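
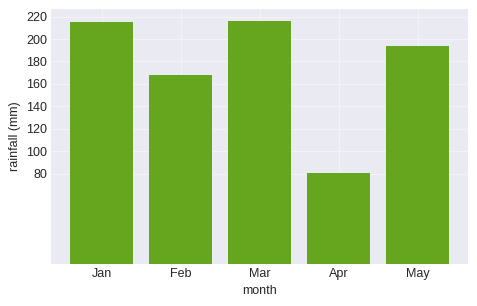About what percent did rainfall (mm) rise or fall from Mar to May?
≈ -9.1%

Mar ≈ 220, May ≈ 200; (200 − 220) / 220 ≈ -9.1%.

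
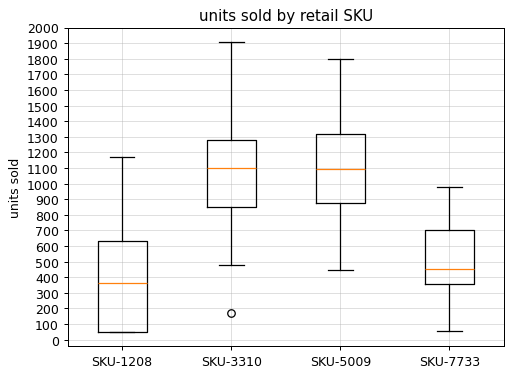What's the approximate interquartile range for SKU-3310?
≈ 400

Q3 ≈ 1300, Q1 ≈ 900; IQR ≈ 400.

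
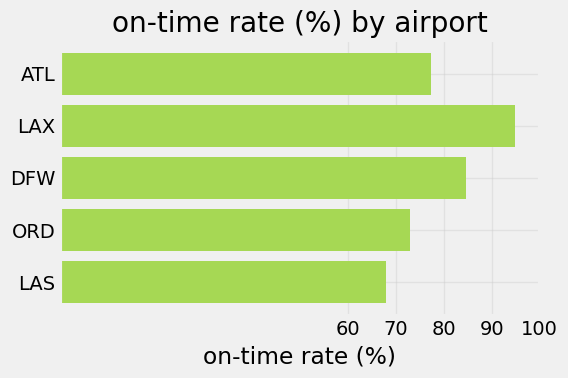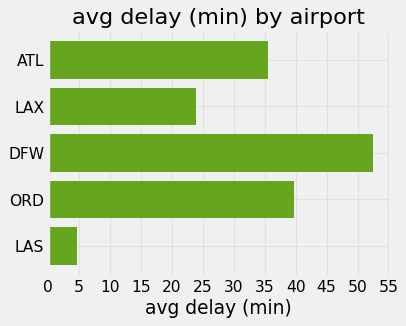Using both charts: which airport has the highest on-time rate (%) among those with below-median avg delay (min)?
LAX

Chart 2 median avg delay (min) ≈ 35; below-median airports: LAX, LAS. Among those, LAX has the highest on-time rate (%) (≈ 90).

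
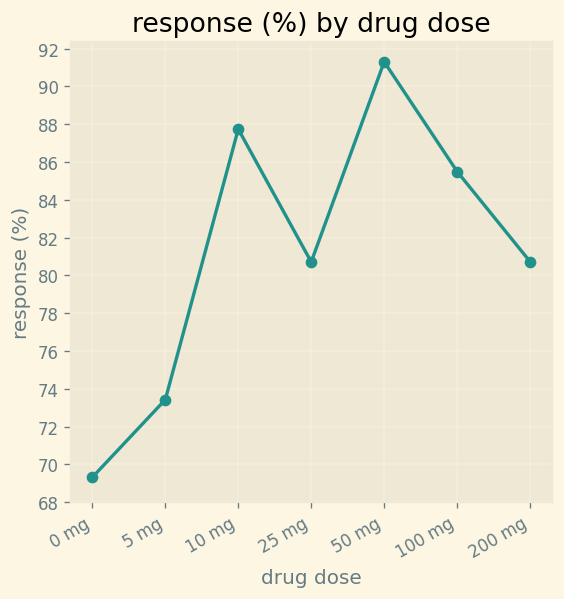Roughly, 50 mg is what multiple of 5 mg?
≈ 1.24×

50 mg ≈ 92, 5 mg ≈ 74; 92/74 ≈ 1.24.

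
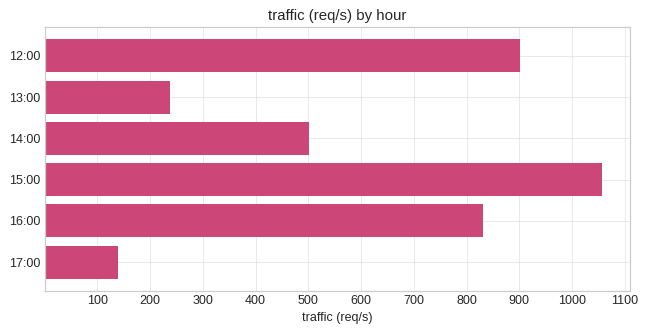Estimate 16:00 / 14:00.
16:00 ≈ 800, 14:00 ≈ 500; 800/500 ≈ 1.6.

≈ 1.6×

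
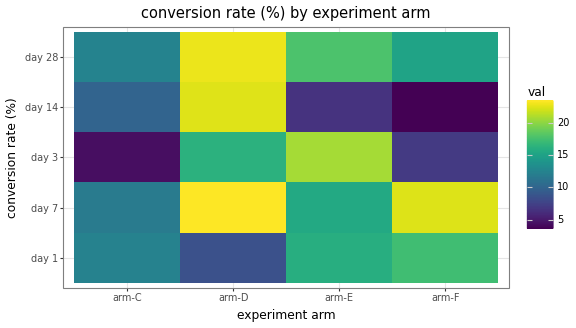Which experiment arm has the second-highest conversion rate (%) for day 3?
arm-D

Top 3 for day 3: arm-E ≈ 20, arm-D ≈ 16, arm-F ≈ 6.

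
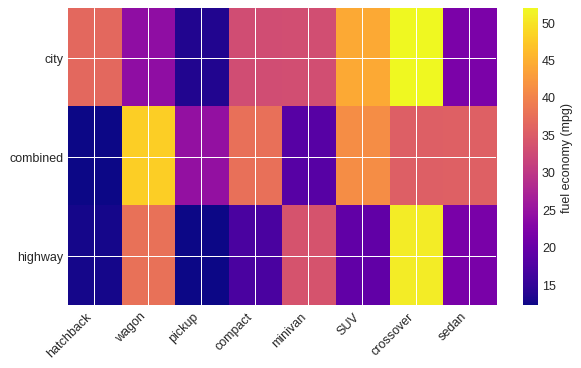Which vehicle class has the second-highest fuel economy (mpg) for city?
SUV

Top 3 for city: crossover ≈ 50, SUV ≈ 45, hatchback ≈ 35.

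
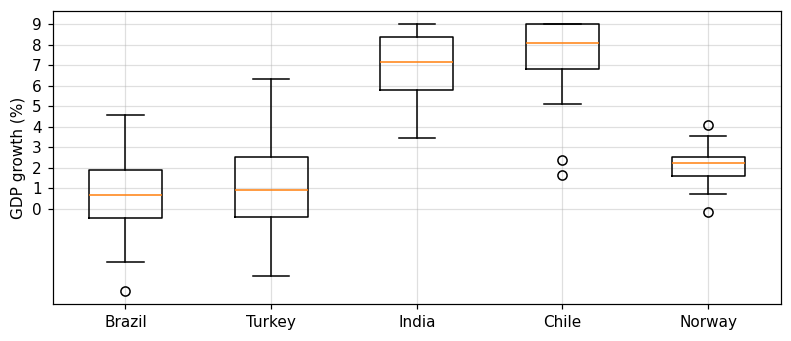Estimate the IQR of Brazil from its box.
Q3 ≈ 2, Q1 ≈ 0; IQR ≈ 2.

≈ 2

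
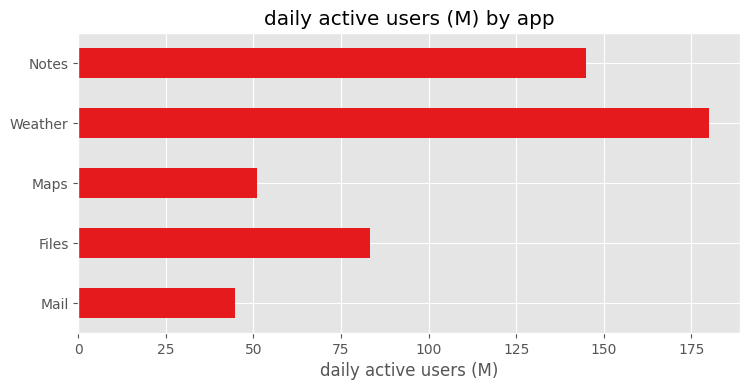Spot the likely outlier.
Weather

Weather ≈ 180; the rest sit between ≈ 40 and ≈ 140.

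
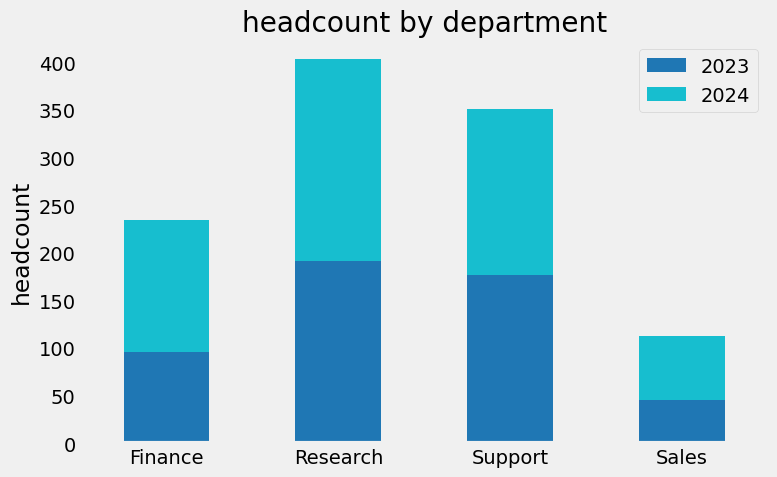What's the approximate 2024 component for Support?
≈ 150

2024 top ≈ 350, bottom ≈ 200; segment ≈ 150.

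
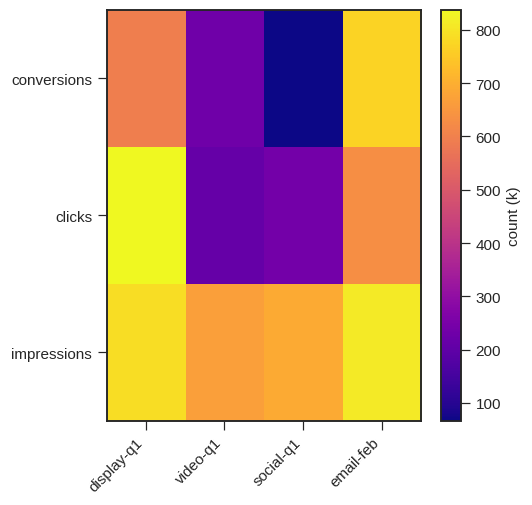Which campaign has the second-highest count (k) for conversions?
display-q1

Top 3 for conversions: email-feb ≈ 800, display-q1 ≈ 600, video-q1 ≈ 200.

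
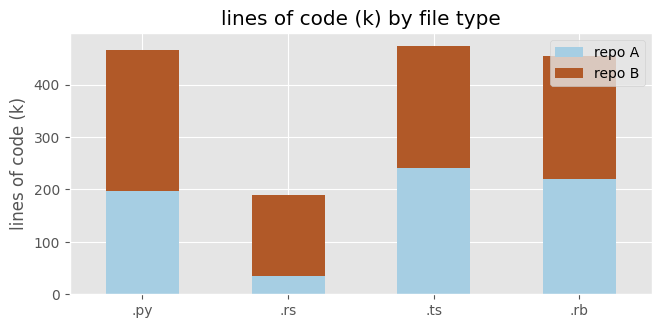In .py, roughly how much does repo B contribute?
≈ 250

repo B top ≈ 450, bottom ≈ 200; segment ≈ 250.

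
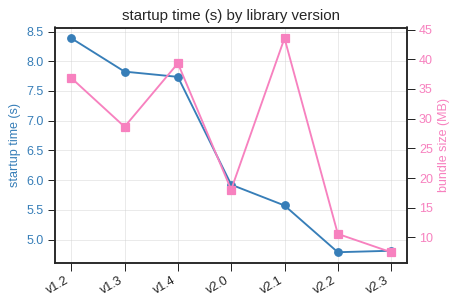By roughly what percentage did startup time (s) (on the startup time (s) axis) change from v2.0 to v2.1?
≈ -8.3%

v2.0 ≈ 6.0, v2.1 ≈ 5.5; (5.5 − 6.0) / 6.0 ≈ -8.3%.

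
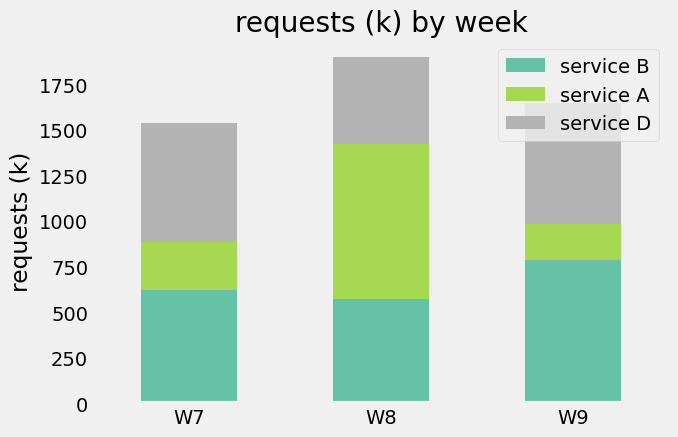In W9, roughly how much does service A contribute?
service A top ≈ 1000, bottom ≈ 800; segment ≈ 200.

≈ 200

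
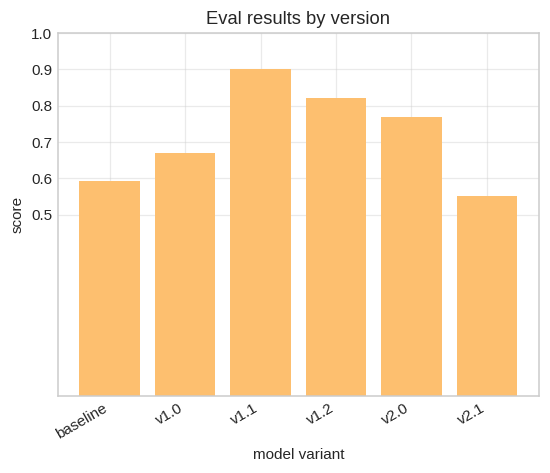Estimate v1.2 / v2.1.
≈ 1.33×

v1.2 ≈ 0.8, v2.1 ≈ 0.6; 0.8/0.6 ≈ 1.33.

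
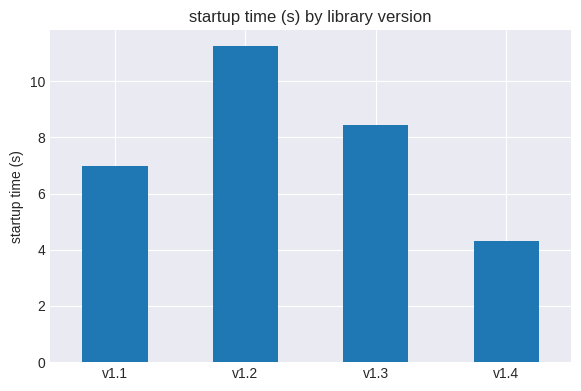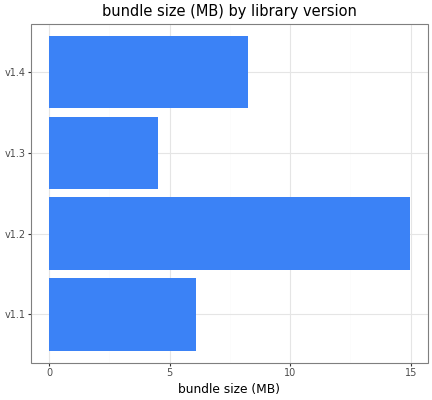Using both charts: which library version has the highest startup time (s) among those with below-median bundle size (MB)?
Chart 2 median bundle size (MB) ≈ 8; below-median library versions: v1.1, v1.3. Among those, v1.3 has the highest startup time (s) (≈ 8).

v1.3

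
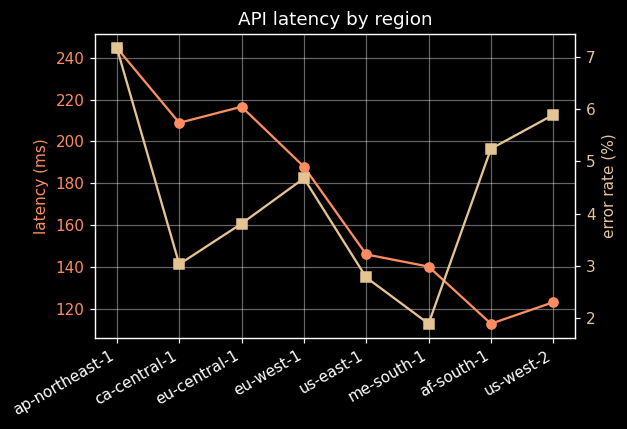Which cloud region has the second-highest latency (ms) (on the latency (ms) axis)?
eu-central-1

Top 3 (on the latency (ms) axis): ap-northeast-1 ≈ 240, eu-central-1 ≈ 220, ca-central-1 ≈ 200.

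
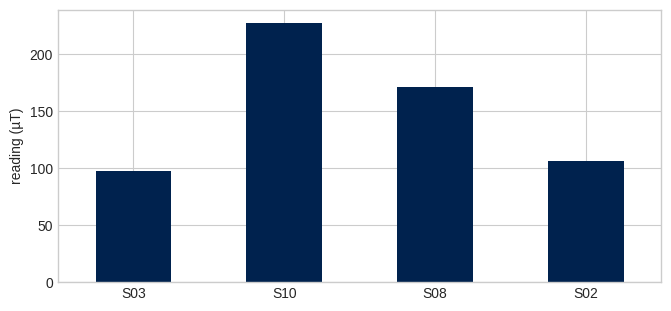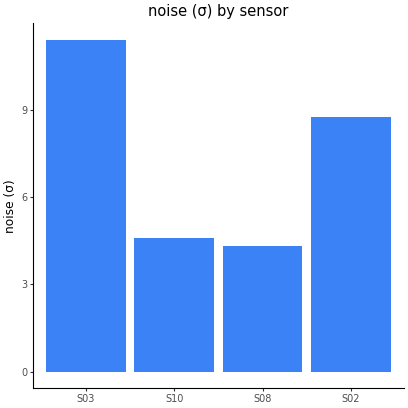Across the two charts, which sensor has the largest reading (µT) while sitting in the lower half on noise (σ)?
S10

Chart 2 median noise (σ) ≈ 6; below-median sensors: S10, S08. Among those, S10 has the highest reading (µT) (≈ 225).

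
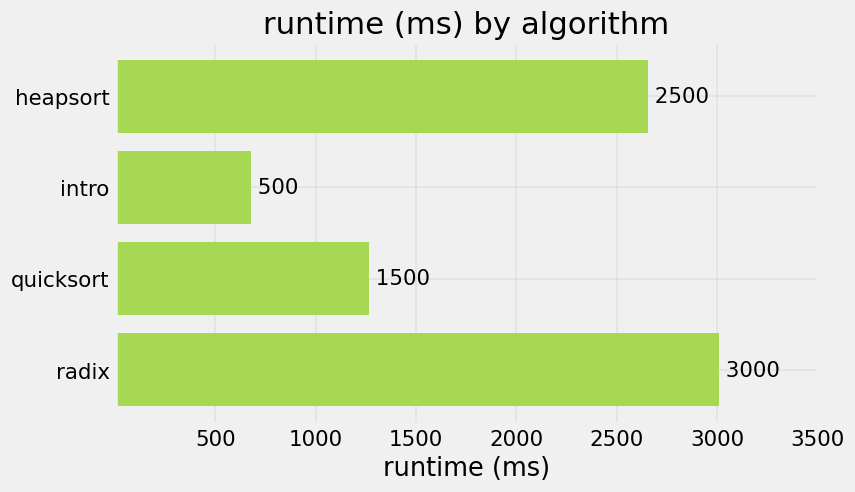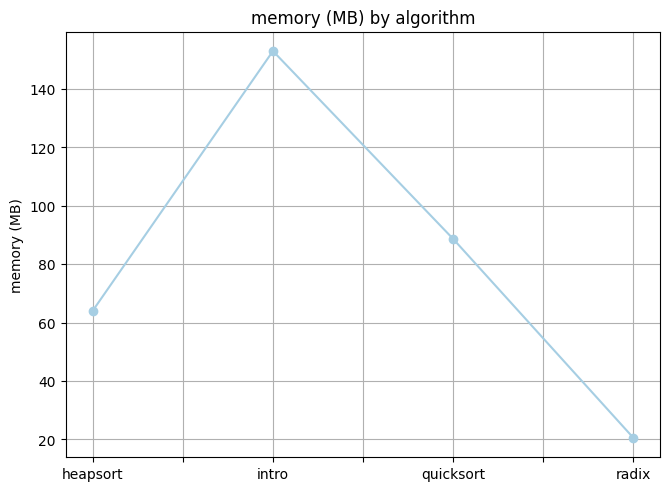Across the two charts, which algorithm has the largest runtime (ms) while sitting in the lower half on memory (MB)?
radix

Chart 2 median memory (MB) ≈ 80; below-median algorithms: heapsort, radix. Among those, radix has the highest runtime (ms) (≈ 3000).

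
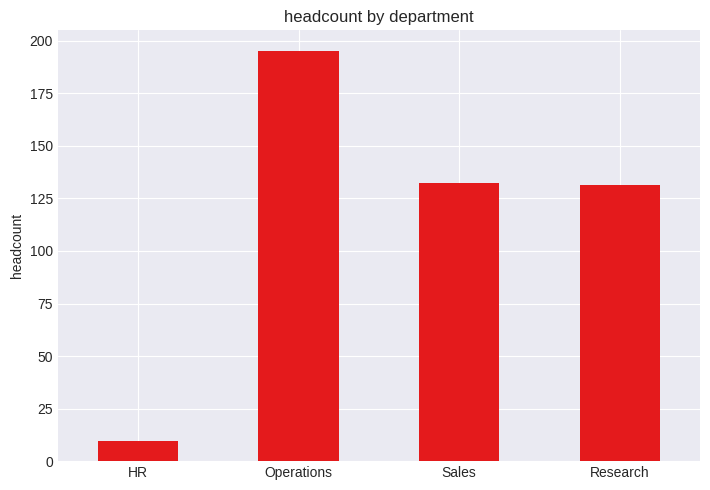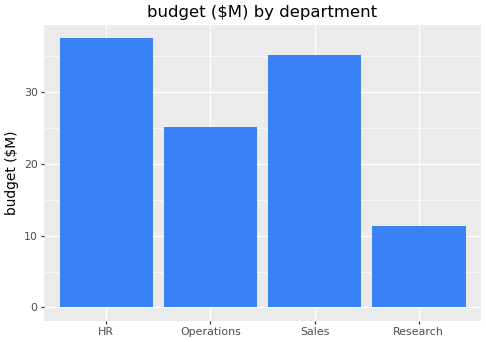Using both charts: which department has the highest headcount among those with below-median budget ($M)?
Chart 2 median budget ($M) ≈ 30; below-median departments: Operations, Research. Among those, Operations has the highest headcount (≈ 200).

Operations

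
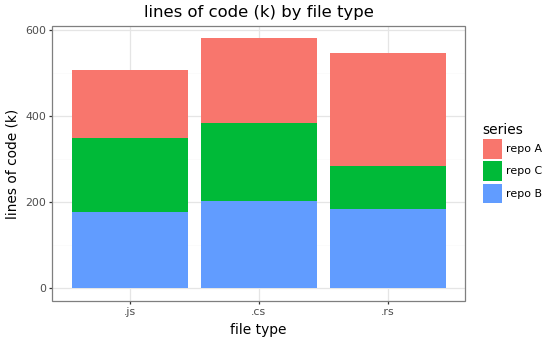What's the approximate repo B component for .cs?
repo B top ≈ 200, bottom ≈ 0; segment ≈ 200.

≈ 200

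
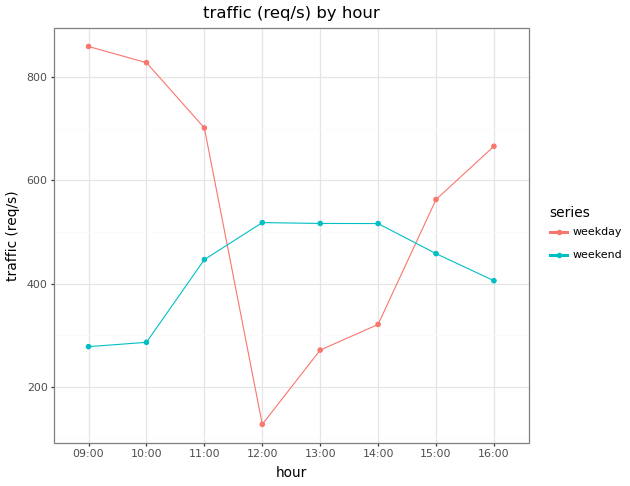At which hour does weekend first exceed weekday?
12:00

11:00: weekend ≈ 400 vs weekday ≈ 700 (not yet); 12:00: weekend ≈ 500 vs weekday ≈ 100 (first crossover).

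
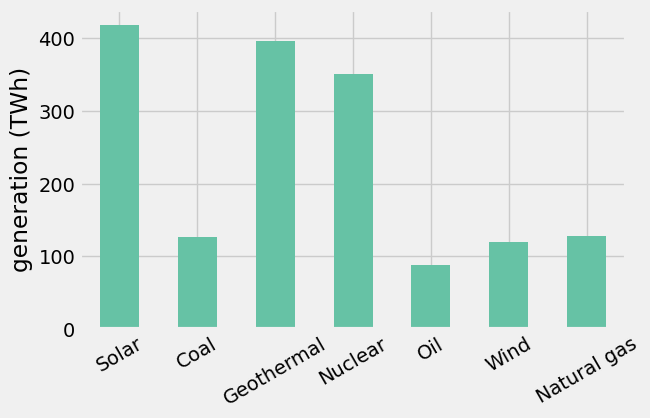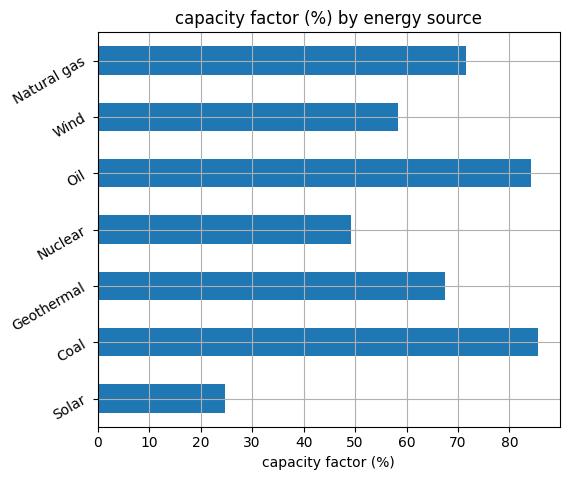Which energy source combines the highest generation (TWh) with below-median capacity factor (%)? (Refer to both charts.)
Chart 2 median capacity factor (%) ≈ 70; below-median energy sources: Solar, Nuclear, Wind. Among those, Solar has the highest generation (TWh) (≈ 400).

Solar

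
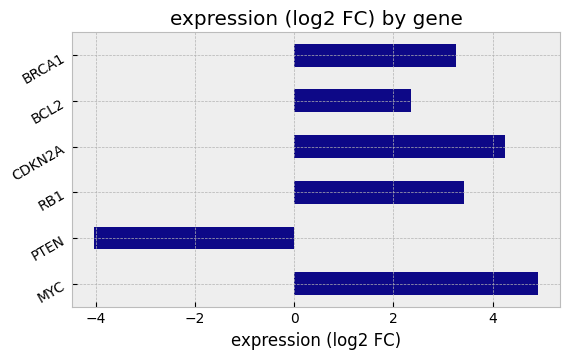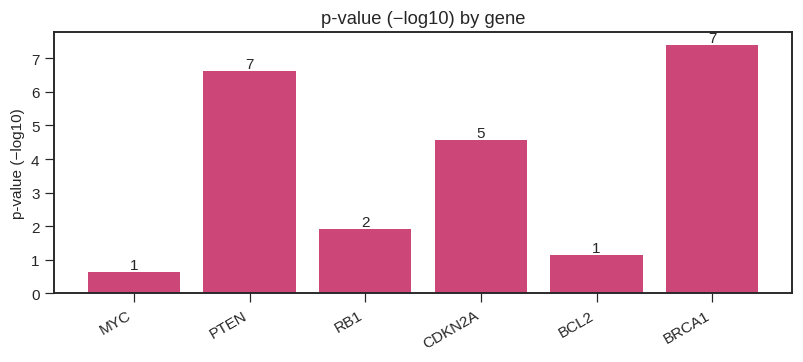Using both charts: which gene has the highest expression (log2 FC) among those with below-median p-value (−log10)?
MYC

Chart 2 median p-value (−log10) ≈ 3; below-median genes: MYC, RB1, BCL2. Among those, MYC has the highest expression (log2 FC) (≈ 5).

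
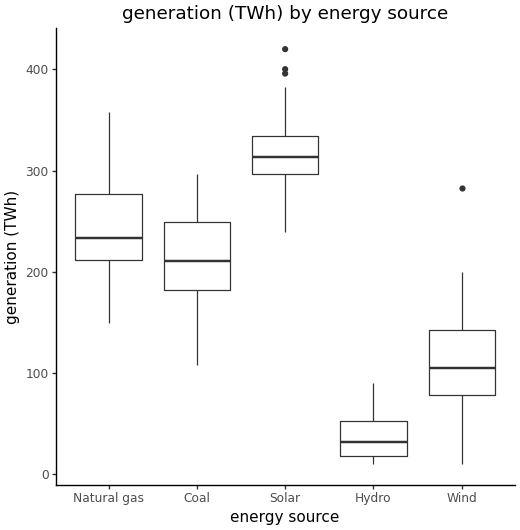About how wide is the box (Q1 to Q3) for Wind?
≈ 75

Q3 ≈ 150, Q1 ≈ 75; IQR ≈ 75.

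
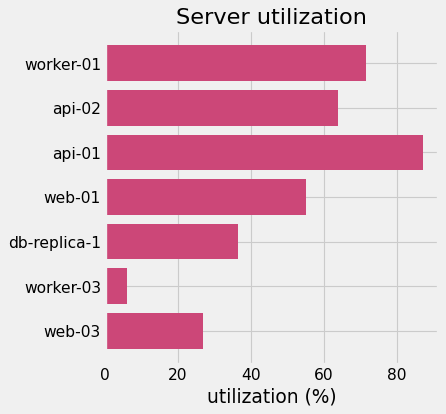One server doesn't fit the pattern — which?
worker-03 ≈ 10; the rest sit between ≈ 30 and ≈ 90.

worker-03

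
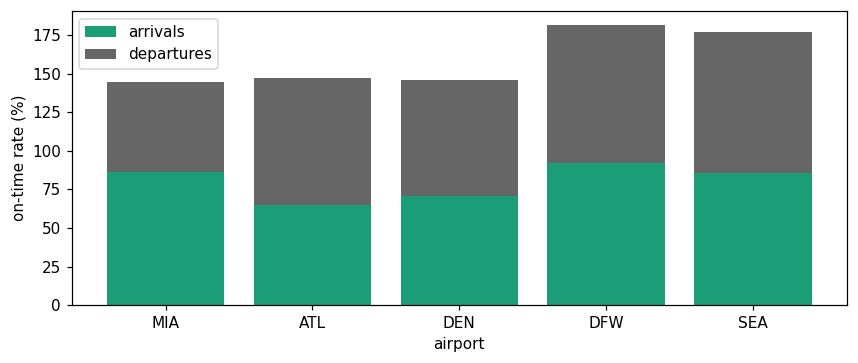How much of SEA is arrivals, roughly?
arrivals top ≈ 80, bottom ≈ 0; segment ≈ 80.

≈ 80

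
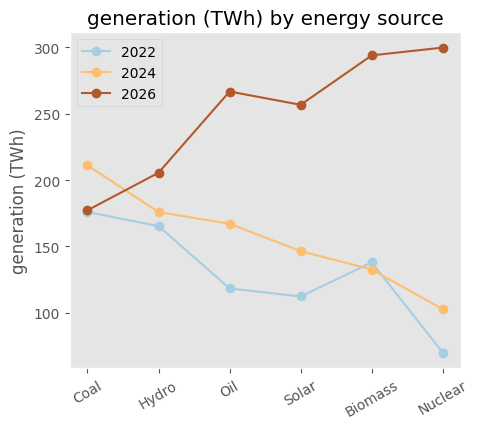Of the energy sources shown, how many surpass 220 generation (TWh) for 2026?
Above 220: Oil, Solar, Biomass, Nuclear.

4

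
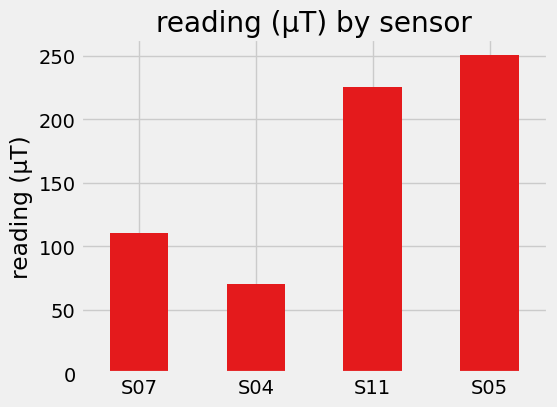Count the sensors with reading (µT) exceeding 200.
Above 200: S11, S05.

2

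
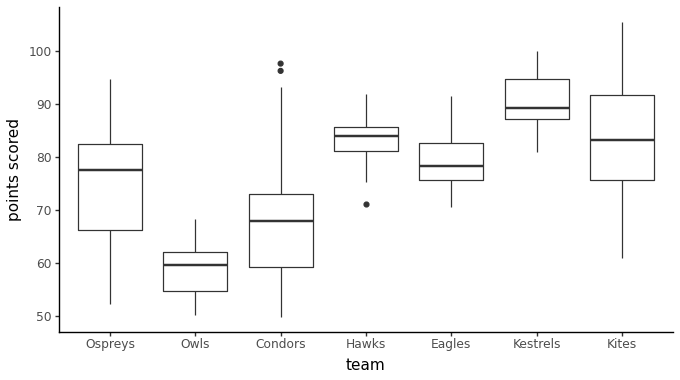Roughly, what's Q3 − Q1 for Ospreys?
≈ 15

Q3 ≈ 80, Q1 ≈ 65; IQR ≈ 15.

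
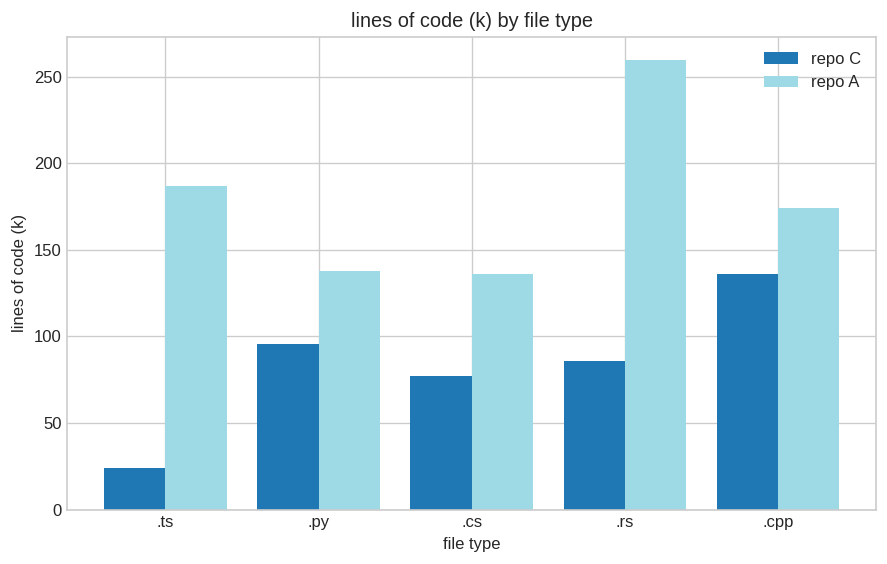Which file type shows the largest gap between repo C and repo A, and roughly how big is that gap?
.rs: repo C ≈ 75, repo A ≈ 250 → gap ≈ 175. Next-largest (.ts) is only ≈ 150.

.rs, ≈ 175 k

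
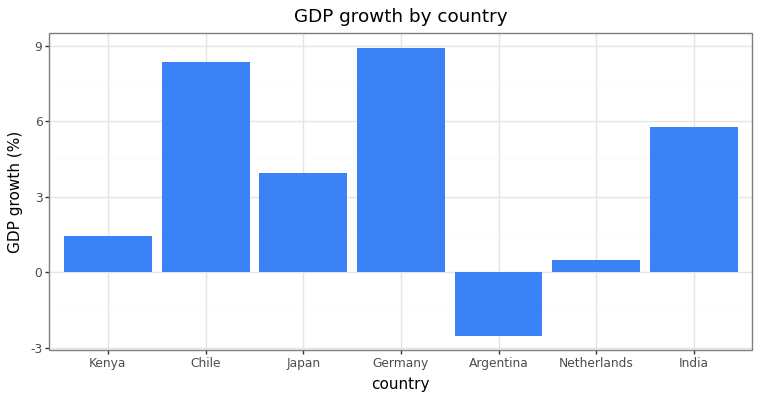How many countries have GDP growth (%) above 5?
3

Above 5: Chile, Germany, India.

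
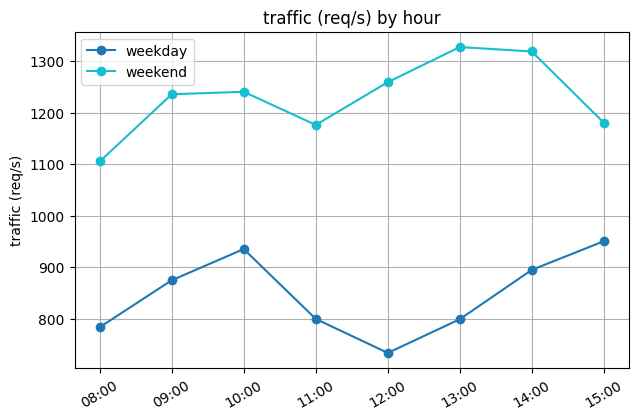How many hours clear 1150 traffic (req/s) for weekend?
7

Above 1150: 09:00, 10:00, 11:00, 12:00, 13:00, 14:00, 15:00.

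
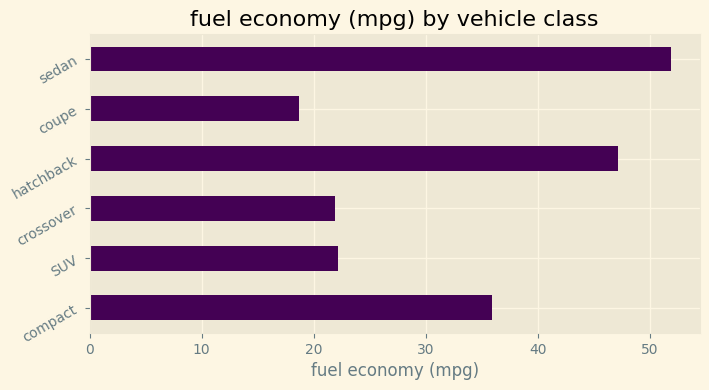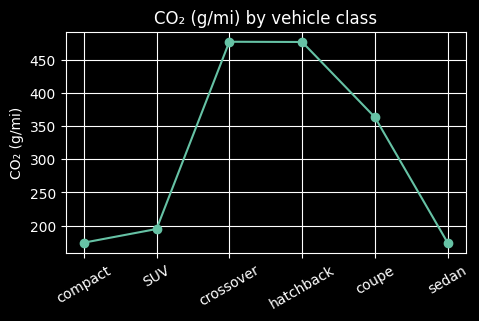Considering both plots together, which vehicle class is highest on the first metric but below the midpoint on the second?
Chart 2 median CO₂ (g/mi) ≈ 300; below-median vehicle classes: compact, SUV, sedan. Among those, sedan has the highest fuel economy (mpg) (≈ 50).

sedan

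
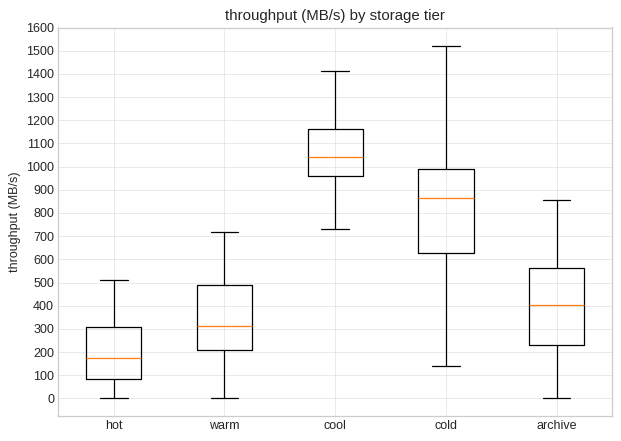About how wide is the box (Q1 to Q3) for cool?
≈ 200

Q3 ≈ 1200, Q1 ≈ 1000; IQR ≈ 200.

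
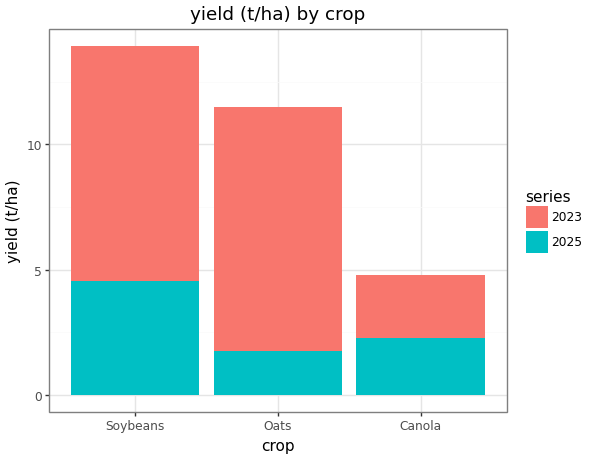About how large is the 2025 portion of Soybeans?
≈ 4

2025 top ≈ 4, bottom ≈ 0; segment ≈ 4.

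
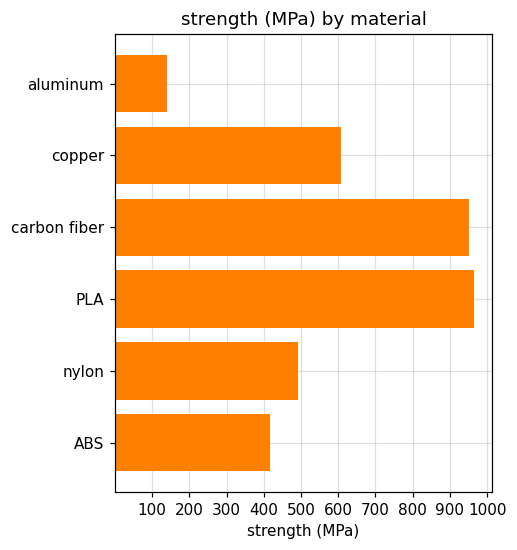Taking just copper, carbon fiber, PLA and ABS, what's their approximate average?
(600 + 1000 + 1000 + 400) / 4 ≈ 750.

≈ 750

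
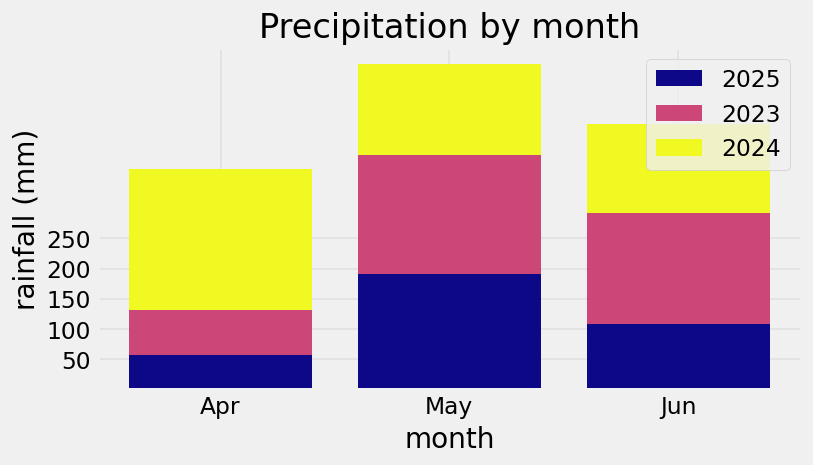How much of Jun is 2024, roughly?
2024 top ≈ 450, bottom ≈ 300; segment ≈ 150.

≈ 150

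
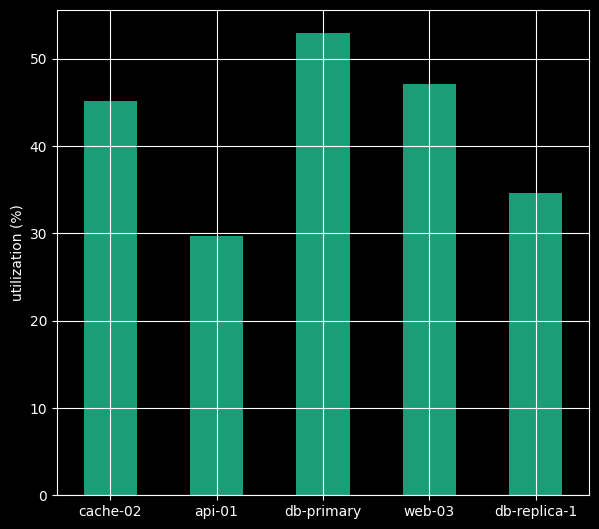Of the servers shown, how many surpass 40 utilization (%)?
Above 40: cache-02, db-primary, web-03.

3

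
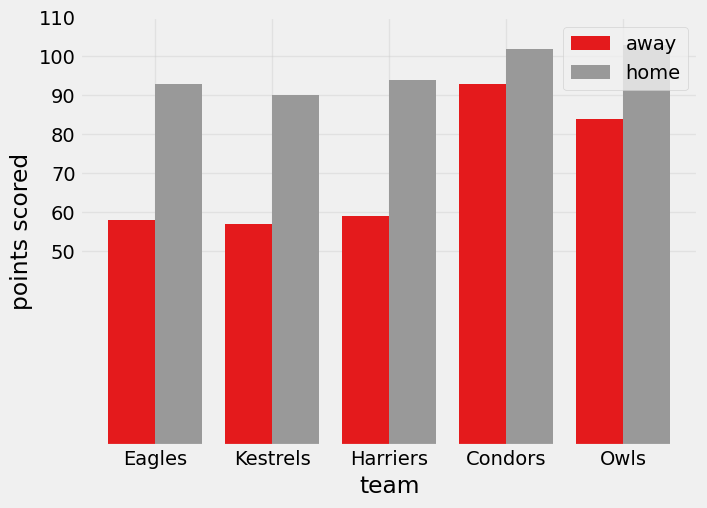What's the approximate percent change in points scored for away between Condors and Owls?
≈ -11.1%

Condors ≈ 90, Owls ≈ 80; (80 − 90) / 90 ≈ -11.1%.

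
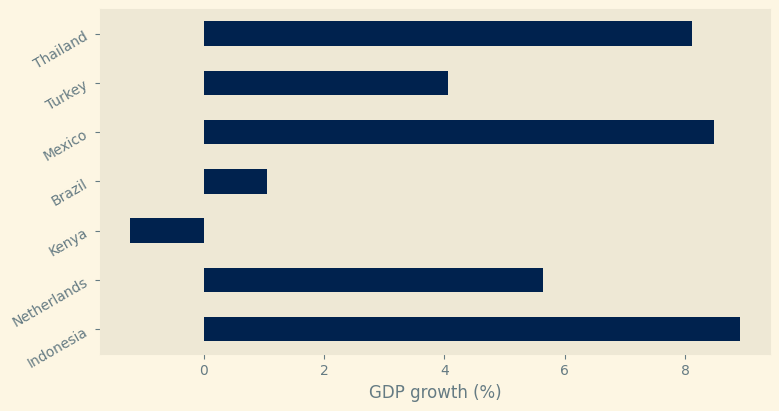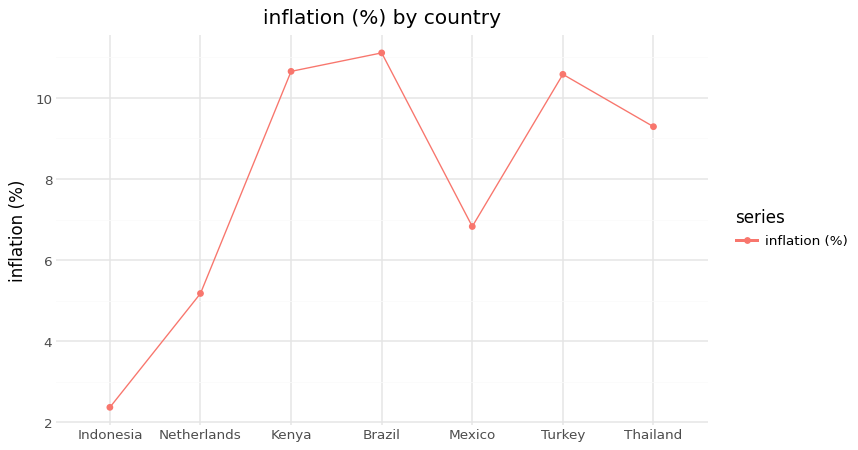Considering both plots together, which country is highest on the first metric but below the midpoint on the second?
Chart 2 median inflation (%) ≈ 10; below-median countries: Indonesia, Netherlands, Mexico. Among those, Indonesia has the highest GDP growth (%) (≈ 9).

Indonesia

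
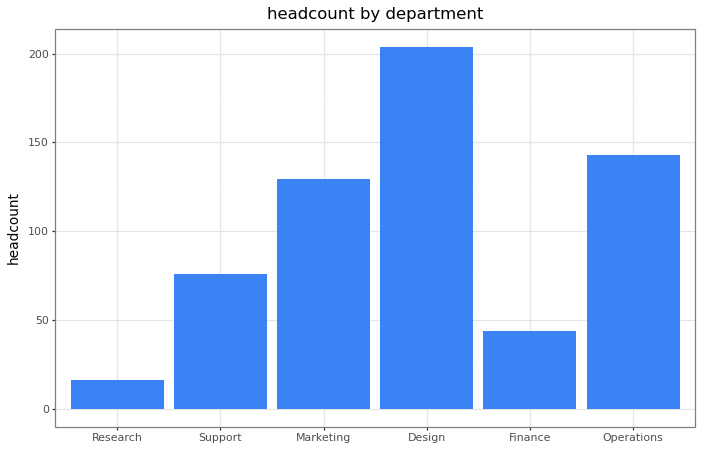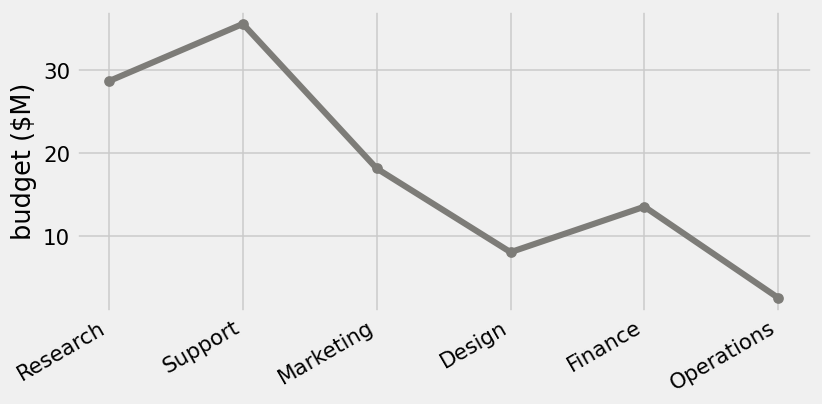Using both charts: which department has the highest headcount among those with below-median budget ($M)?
Design

Chart 2 median budget ($M) ≈ 15; below-median departments: Design, Finance, Operations. Among those, Design has the highest headcount (≈ 200).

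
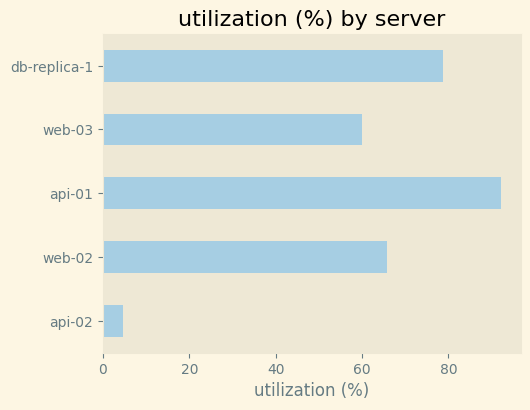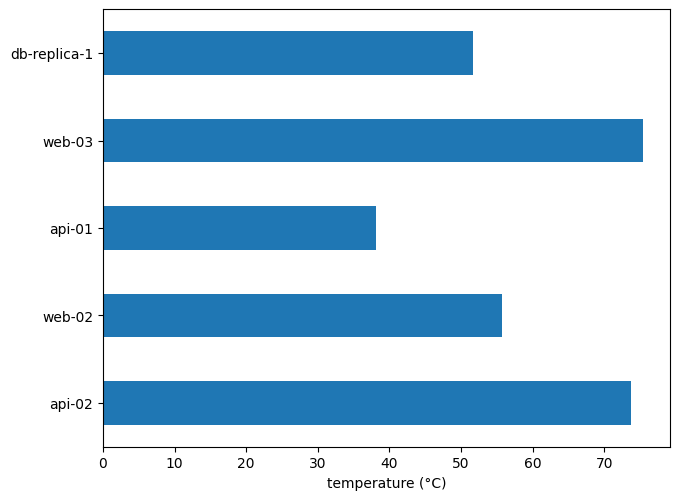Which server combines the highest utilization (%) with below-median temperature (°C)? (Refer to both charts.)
Chart 2 median temperature (°C) ≈ 60; below-median servers: api-01, db-replica-1. Among those, api-01 has the highest utilization (%) (≈ 90).

api-01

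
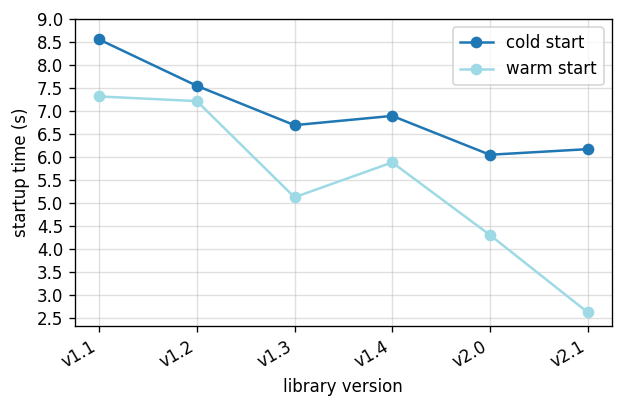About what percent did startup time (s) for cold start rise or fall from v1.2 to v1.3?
≈ -13.3%

v1.2 ≈ 7.5, v1.3 ≈ 6.5; (6.5 − 7.5) / 7.5 ≈ -13.3%.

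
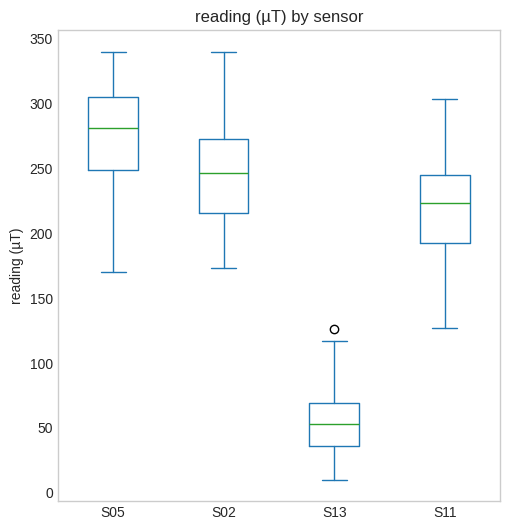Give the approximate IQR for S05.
Q3 ≈ 300, Q1 ≈ 240; IQR ≈ 60.

≈ 60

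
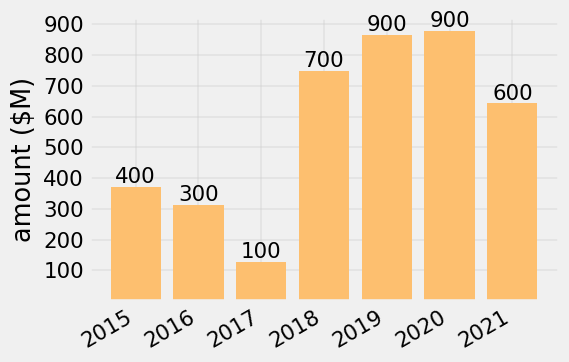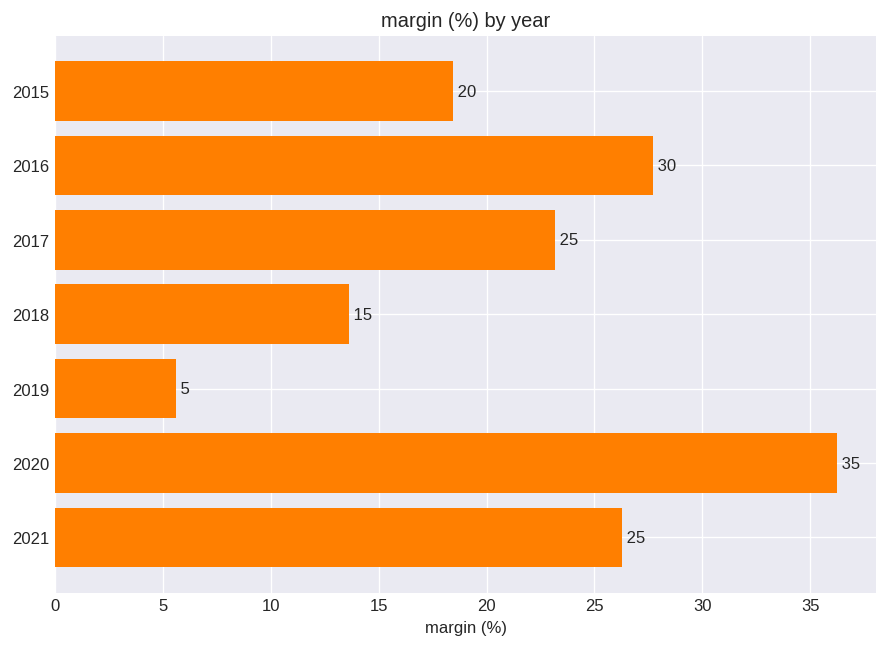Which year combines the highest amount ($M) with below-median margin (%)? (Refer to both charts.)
Chart 2 median margin (%) ≈ 25; below-median years: 2015, 2018, 2019. Among those, 2019 has the highest amount ($M) (≈ 900).

2019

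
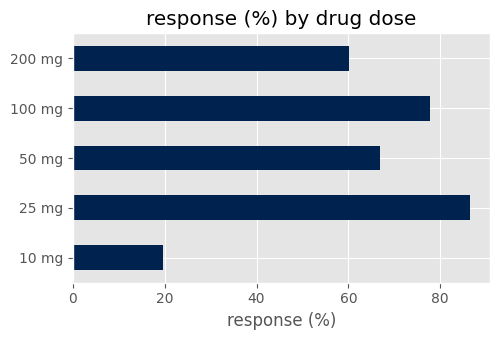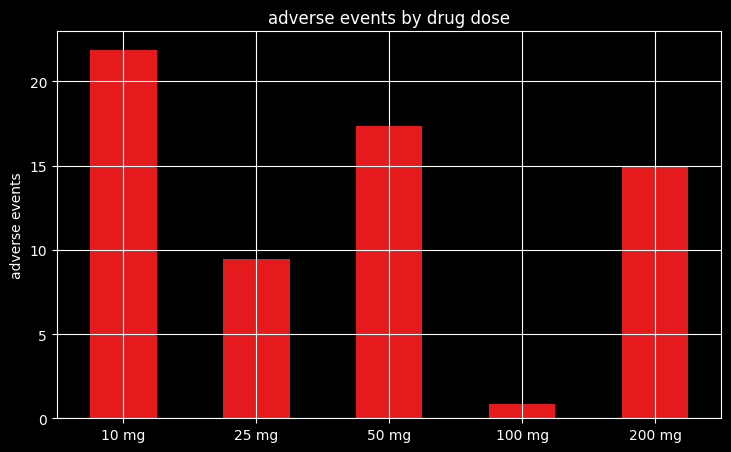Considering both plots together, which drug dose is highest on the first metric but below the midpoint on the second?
25 mg

Chart 2 median adverse events ≈ 15; below-median drug doses: 25 mg, 100 mg. Among those, 25 mg has the highest response (%) (≈ 90).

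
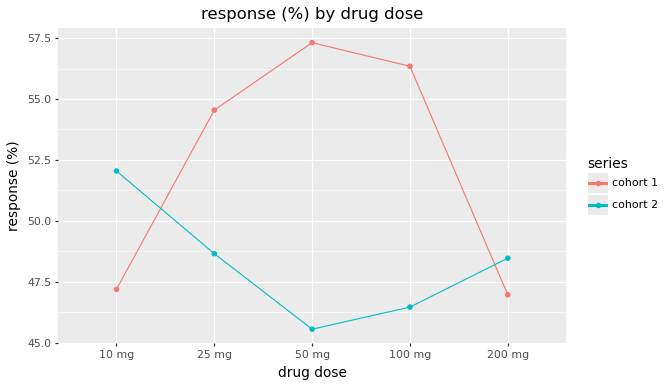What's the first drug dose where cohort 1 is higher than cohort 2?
10 mg: cohort 1 ≈ 47 vs cohort 2 ≈ 52 (not yet); 25 mg: cohort 1 ≈ 55 vs cohort 2 ≈ 49 (first crossover).

25 mg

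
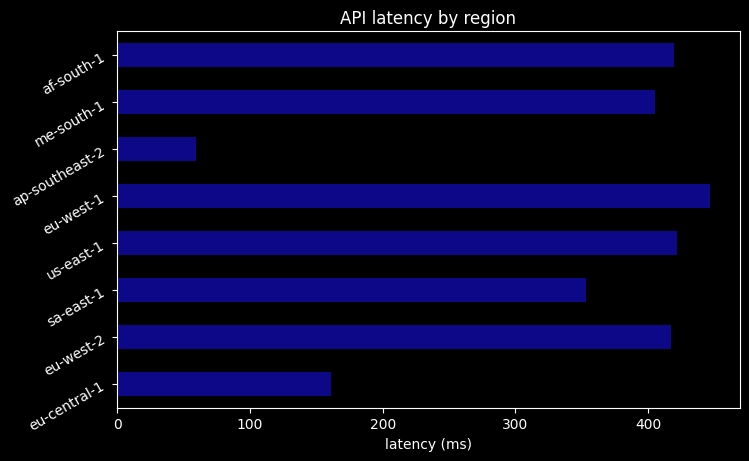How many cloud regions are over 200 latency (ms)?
Above 200: eu-west-2, sa-east-1, us-east-1, eu-west-1, me-south-1, af-south-1.

6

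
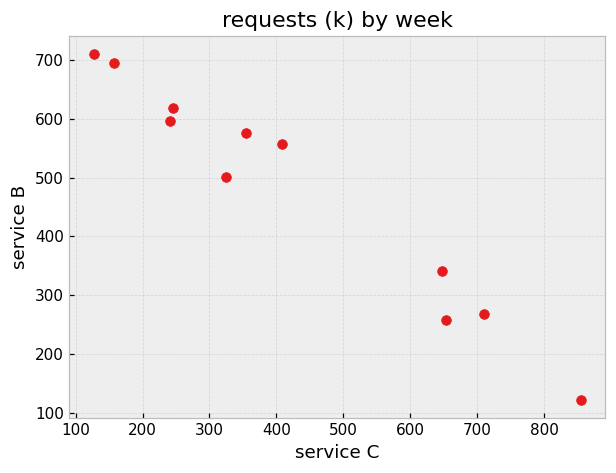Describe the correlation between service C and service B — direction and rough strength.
Points are negatively correlated; strong (|r| ≈ 1.0).

negative, strong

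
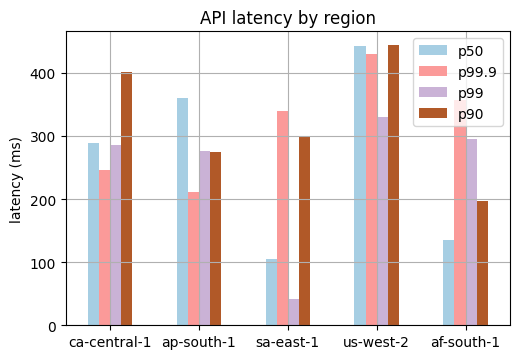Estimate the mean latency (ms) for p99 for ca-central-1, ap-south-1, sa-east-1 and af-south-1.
≈ 238

(300 + 300 + 50 + 300) / 4 ≈ 238.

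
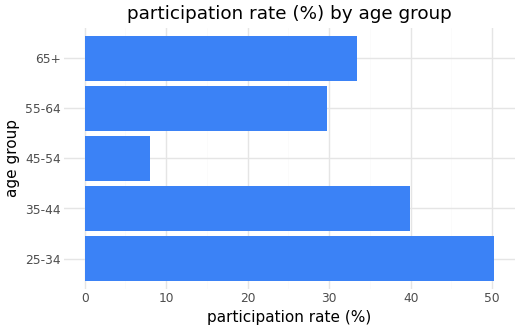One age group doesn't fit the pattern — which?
45-54

45-54 ≈ 10; the rest sit between ≈ 30 and ≈ 50.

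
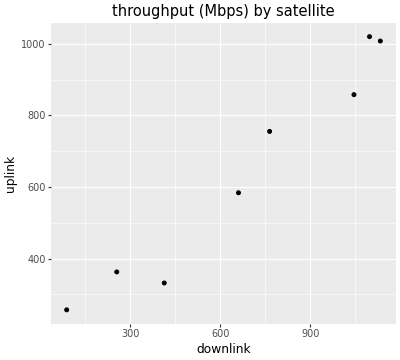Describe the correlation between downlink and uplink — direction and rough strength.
Points are positively correlated; strong (|r| ≈ 1.0).

positive, strong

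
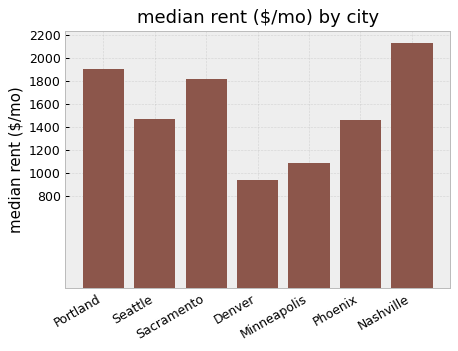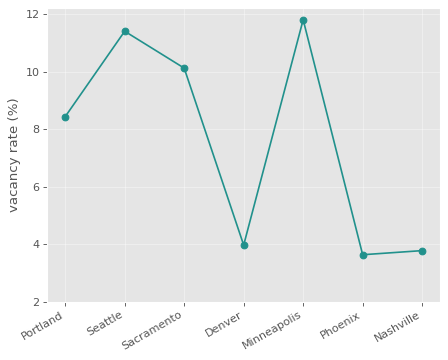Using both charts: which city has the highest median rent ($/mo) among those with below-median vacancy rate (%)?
Nashville

Chart 2 median vacancy rate (%) ≈ 8; below-median cities: Denver, Phoenix, Nashville. Among those, Nashville has the highest median rent ($/mo) (≈ 2200).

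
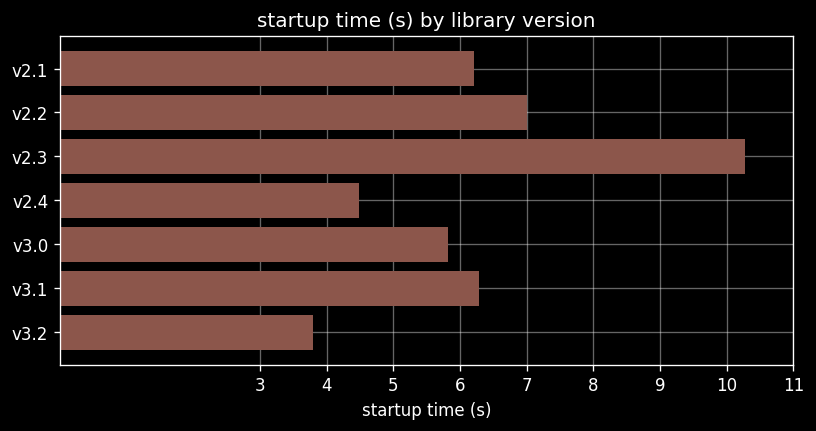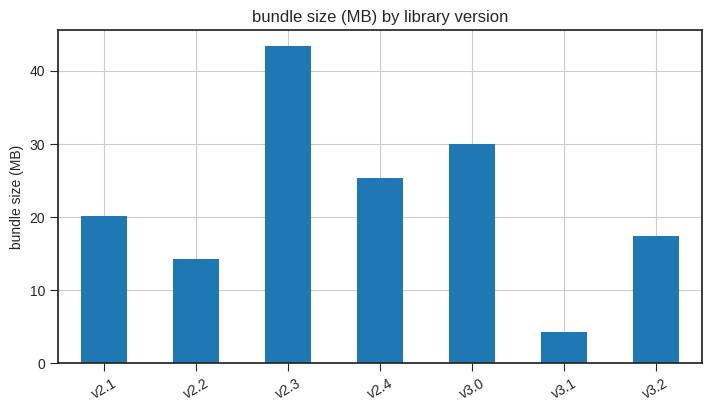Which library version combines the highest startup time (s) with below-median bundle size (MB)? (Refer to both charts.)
Chart 2 median bundle size (MB) ≈ 20; below-median library versions: v2.2, v3.1, v3.2. Among those, v2.2 has the highest startup time (s) (≈ 7).

v2.2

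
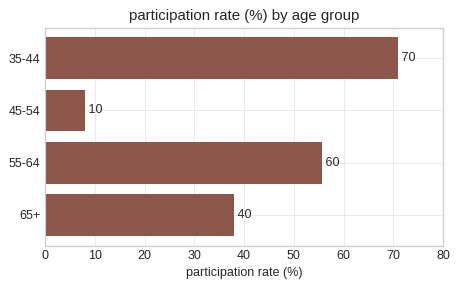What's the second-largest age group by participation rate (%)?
Top 3: 35-44 ≈ 70, 55-64 ≈ 60, 65+ ≈ 40.

55-64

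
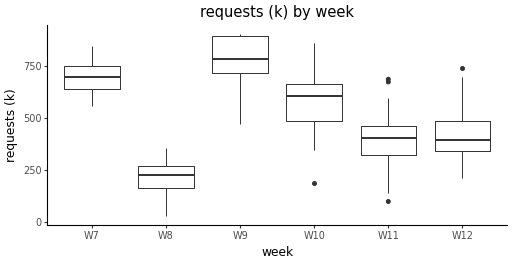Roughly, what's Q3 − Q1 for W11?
Q3 ≈ 450, Q1 ≈ 300; IQR ≈ 150.

≈ 150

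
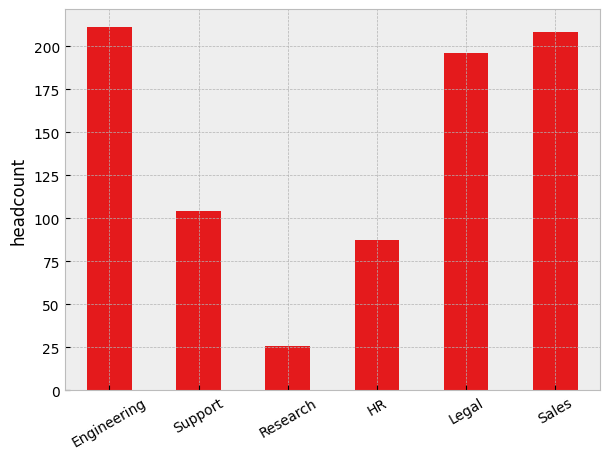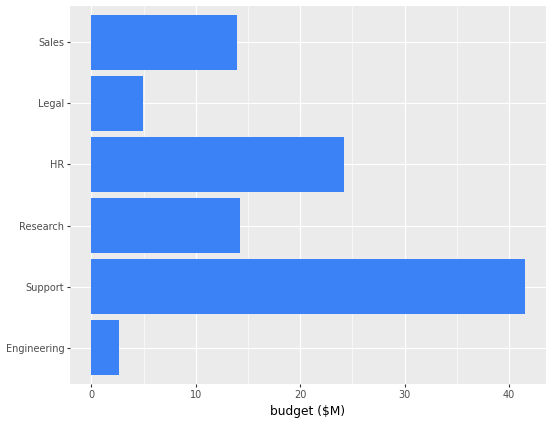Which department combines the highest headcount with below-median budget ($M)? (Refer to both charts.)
Engineering

Chart 2 median budget ($M) ≈ 15; below-median departments: Engineering, Legal, Sales. Among those, Engineering has the highest headcount (≈ 220).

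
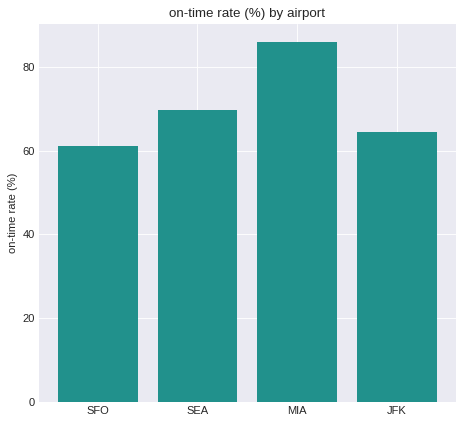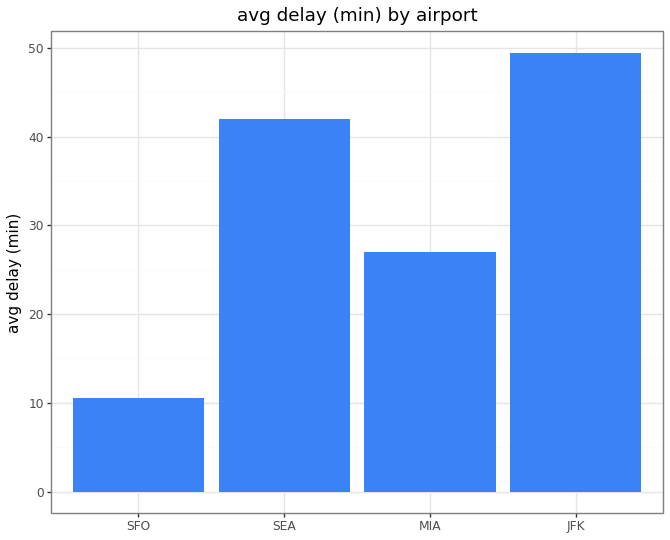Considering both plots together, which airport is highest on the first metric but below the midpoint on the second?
Chart 2 median avg delay (min) ≈ 35; below-median airports: SFO, MIA. Among those, MIA has the highest on-time rate (%) (≈ 90).

MIA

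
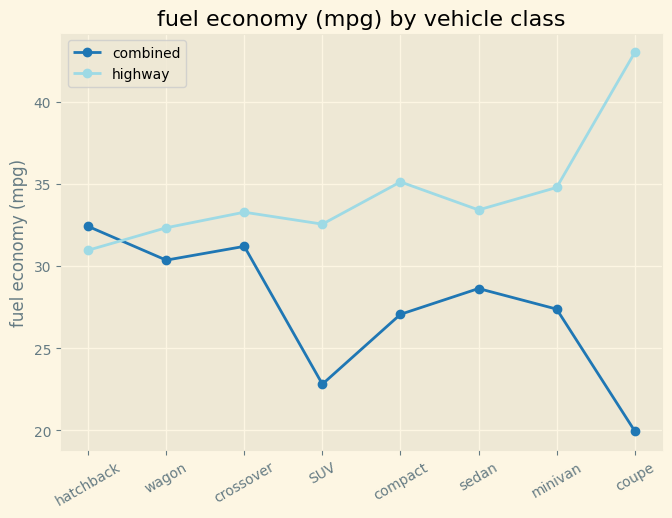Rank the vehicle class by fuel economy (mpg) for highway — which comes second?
Top 3 for highway: coupe ≈ 42, compact ≈ 36, minivan ≈ 34.

compact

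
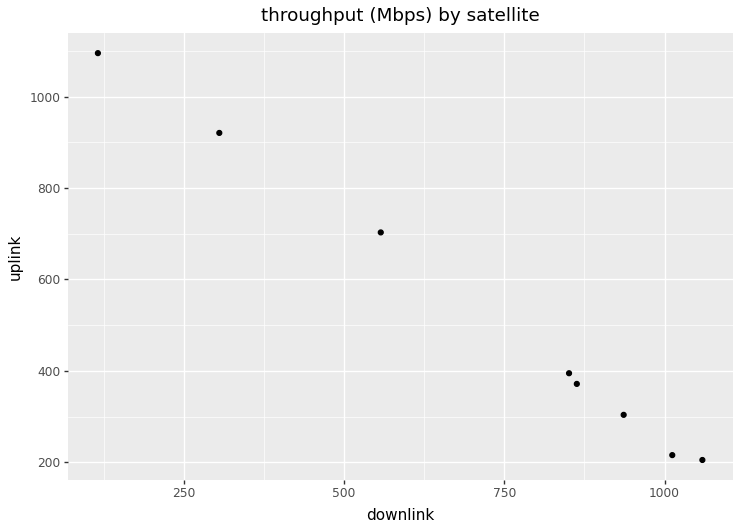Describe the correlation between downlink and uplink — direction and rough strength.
negative, strong

Points are negatively correlated; strong (|r| ≈ 1.0).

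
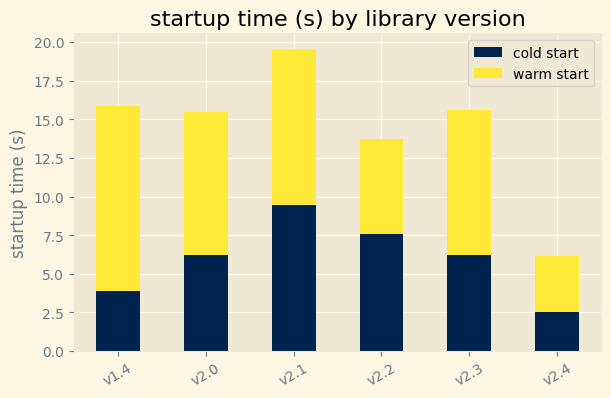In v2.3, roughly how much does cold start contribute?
≈ 6

cold start top ≈ 6, bottom ≈ 0; segment ≈ 6.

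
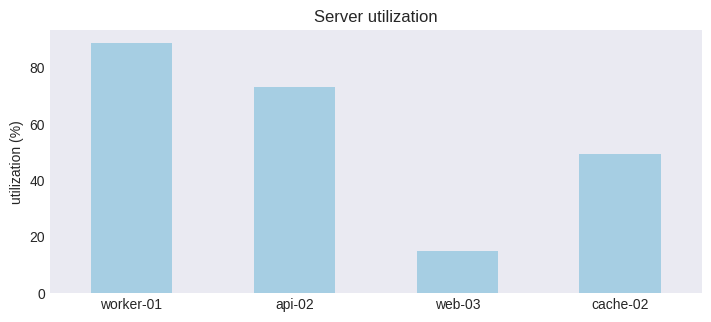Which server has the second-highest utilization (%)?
api-02

Top 3: worker-01 ≈ 90, api-02 ≈ 70, cache-02 ≈ 50.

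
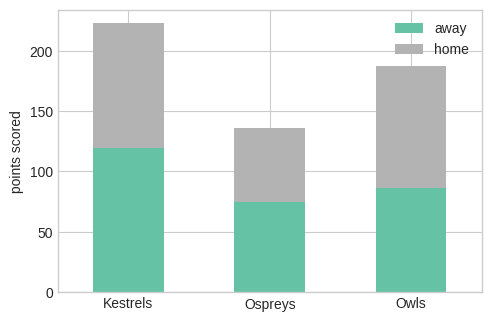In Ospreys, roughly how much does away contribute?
away top ≈ 80, bottom ≈ 0; segment ≈ 80.

≈ 80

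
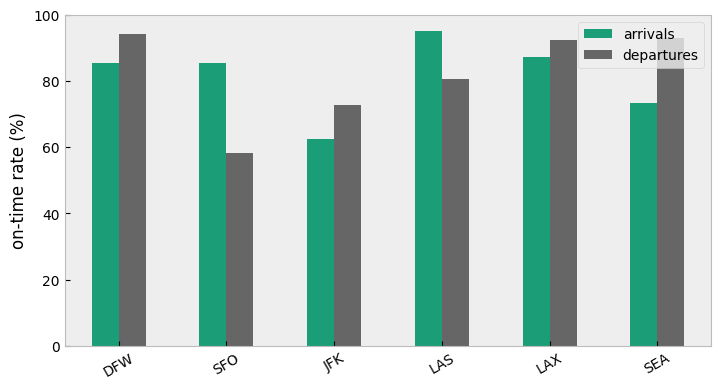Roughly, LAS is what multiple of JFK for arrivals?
≈ 1.67×

LAS ≈ 100, JFK ≈ 60; 100/60 ≈ 1.67.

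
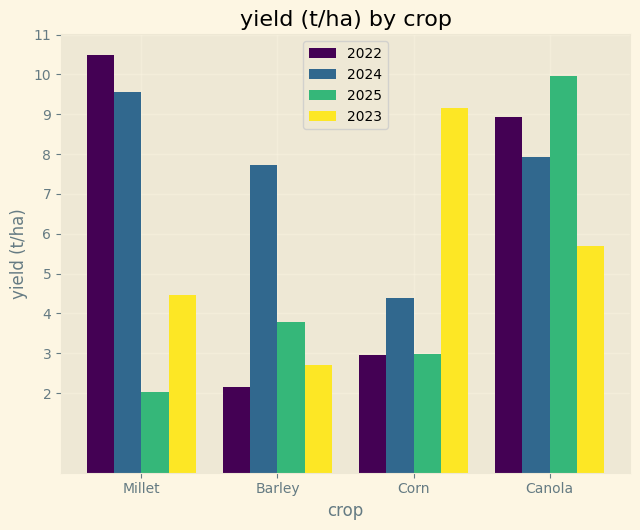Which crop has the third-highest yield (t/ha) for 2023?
Top 4 for 2023: Corn ≈ 9, Canola ≈ 6, Millet ≈ 4, Barley ≈ 3.

Millet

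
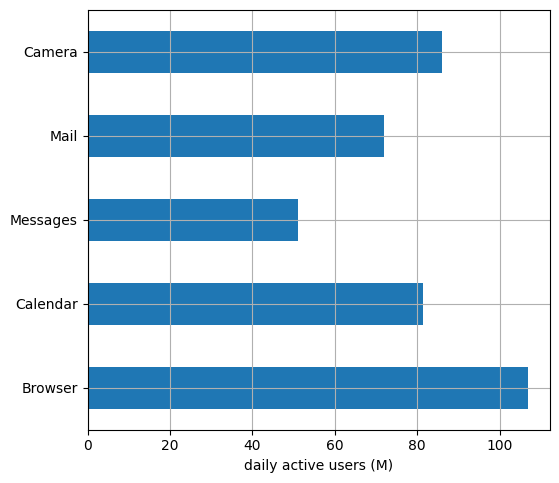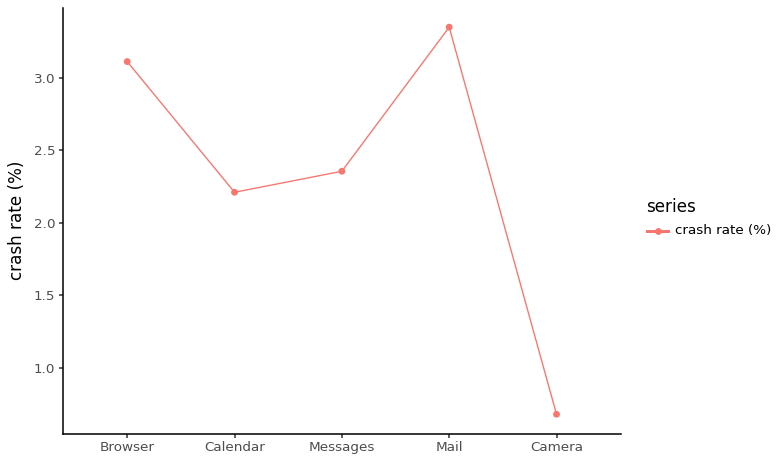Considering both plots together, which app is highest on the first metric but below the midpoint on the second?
Chart 2 median crash rate (%) ≈ 2.5; below-median apps: Calendar, Camera. Among those, Camera has the highest daily active users (M) (≈ 90).

Camera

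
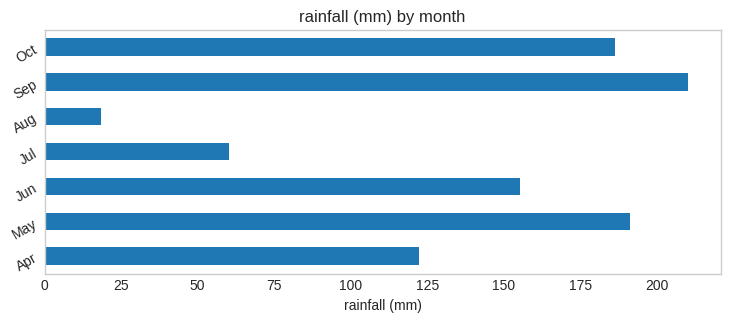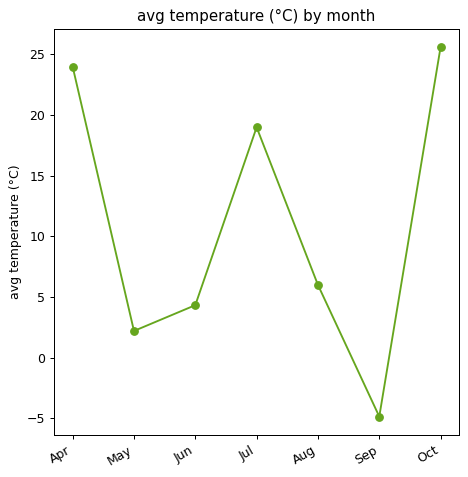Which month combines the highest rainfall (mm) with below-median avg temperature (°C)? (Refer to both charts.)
Sep

Chart 2 median avg temperature (°C) ≈ 5; below-median months: May, Jun, Sep. Among those, Sep has the highest rainfall (mm) (≈ 220).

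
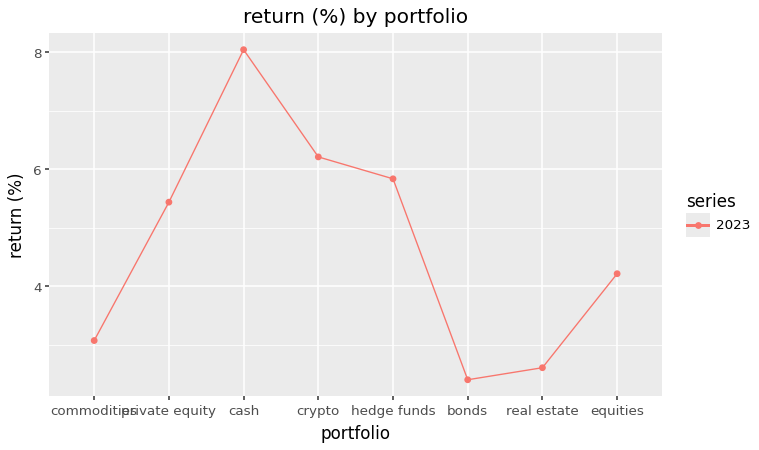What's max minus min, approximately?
≈ 5.5

Max cash ≈ 8.0, min bonds ≈ 2.5; range ≈ 5.5.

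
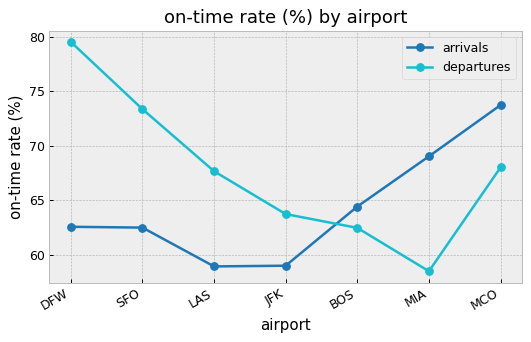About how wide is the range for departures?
≈ 22

Max DFW ≈ 80, min MIA ≈ 58; range ≈ 22.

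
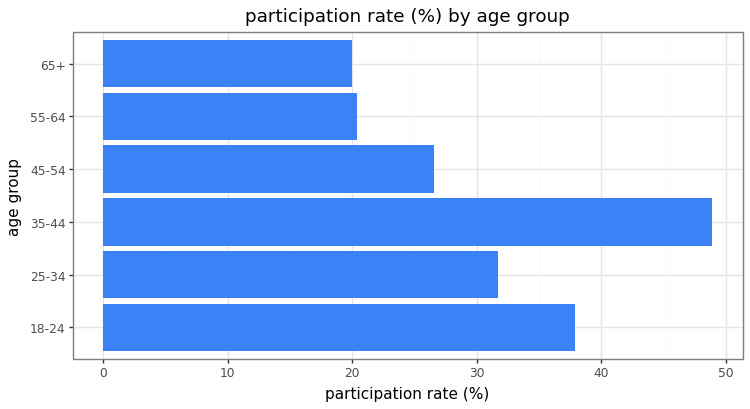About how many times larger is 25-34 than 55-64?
≈ 1.5×

25-34 ≈ 30, 55-64 ≈ 20; 30/20 ≈ 1.5.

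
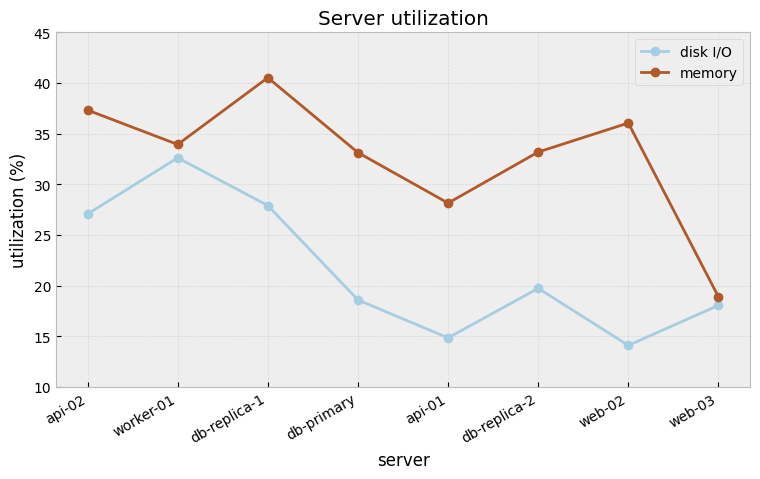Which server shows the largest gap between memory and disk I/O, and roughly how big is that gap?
web-02, ≈ 20 %

web-02: memory ≈ 35, disk I/O ≈ 15 → gap ≈ 20. Next-largest (db-primary) is only ≈ 15.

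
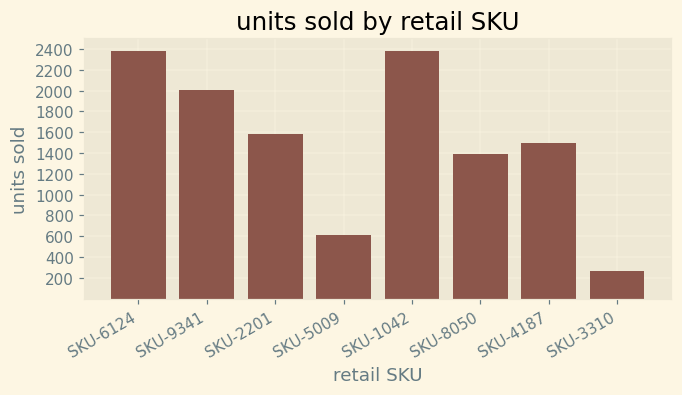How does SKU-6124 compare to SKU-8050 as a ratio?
≈ 1.71×

SKU-6124 ≈ 2400, SKU-8050 ≈ 1400; 2400/1400 ≈ 1.71.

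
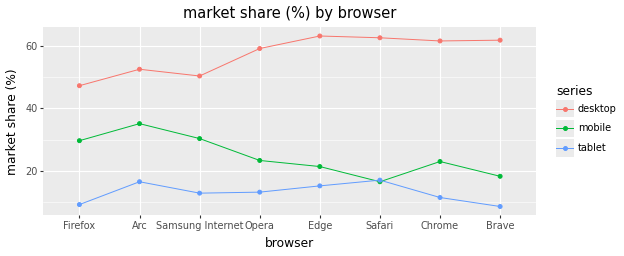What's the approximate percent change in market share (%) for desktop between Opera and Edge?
≈ +8.3%

Opera ≈ 60, Edge ≈ 65; (65 − 60) / 60 ≈ +8.3%.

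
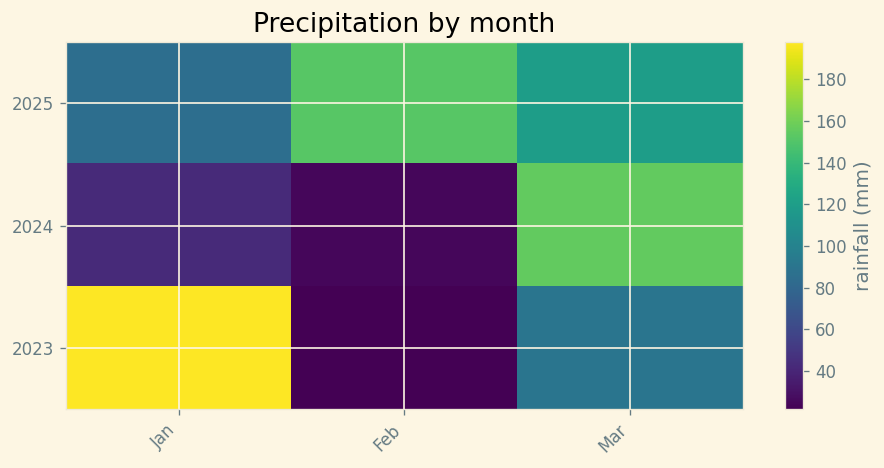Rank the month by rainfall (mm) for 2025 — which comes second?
Top 3 for 2025: Feb ≈ 160, Mar ≈ 120, Jan ≈ 80.

Mar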